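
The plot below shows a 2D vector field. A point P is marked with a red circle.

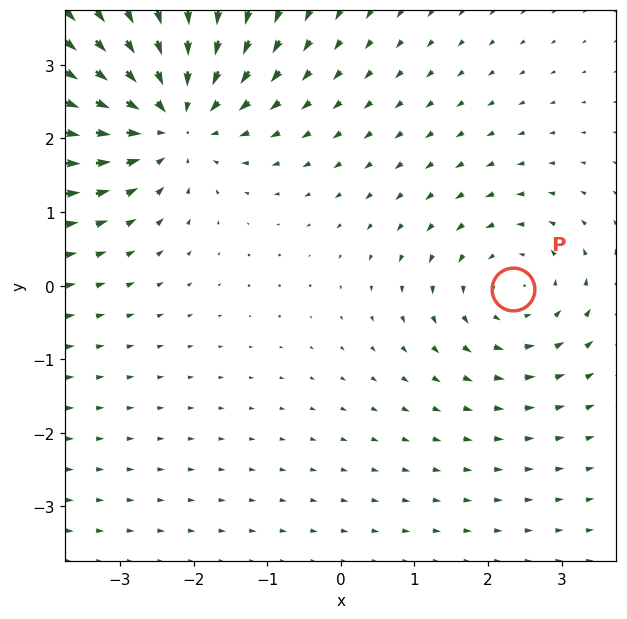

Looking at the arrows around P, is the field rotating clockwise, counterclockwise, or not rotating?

Near P at (2.3, -0.0) the arrows circulate counterclockwise. The curl (z-component) there is about +3; positive curl means counterclockwise rotation.

counterclockwise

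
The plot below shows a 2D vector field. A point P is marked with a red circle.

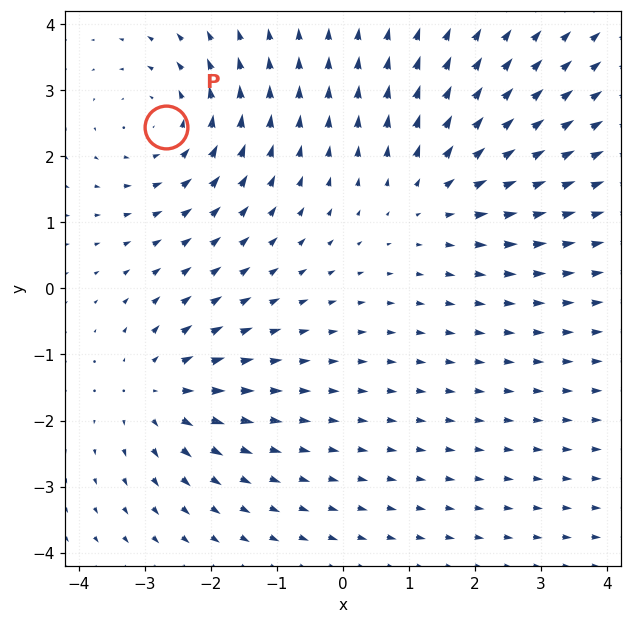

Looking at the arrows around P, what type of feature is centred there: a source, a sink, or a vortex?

vortex

At P (-2.7, 2.4) the arrows circulate counterclockwise. Divergence ≈0, curl about +4 — near-zero divergence with nonzero curl is a vortex.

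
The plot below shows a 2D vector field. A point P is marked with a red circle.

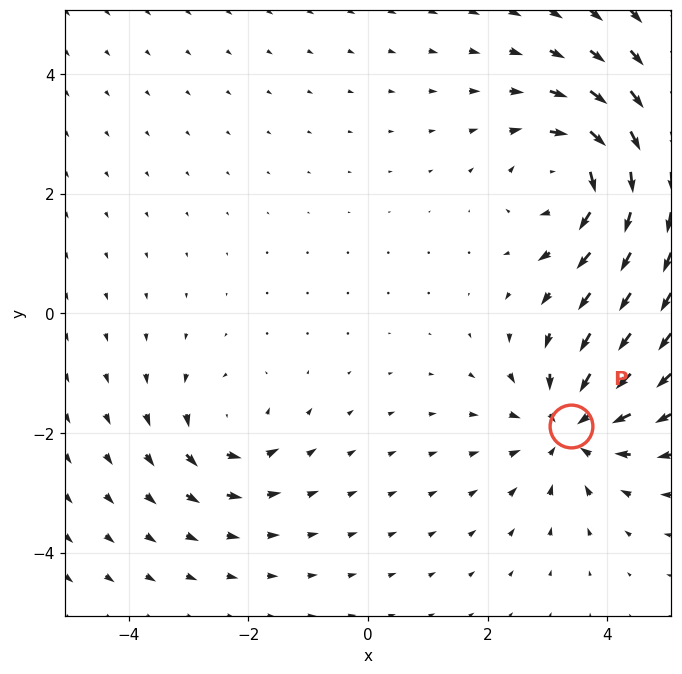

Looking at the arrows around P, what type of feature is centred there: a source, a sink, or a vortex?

sink

At P (3.4, -1.9) the arrows converge inward. Divergence about -5, curl ≈0 — negative divergence with near-zero curl is a sink.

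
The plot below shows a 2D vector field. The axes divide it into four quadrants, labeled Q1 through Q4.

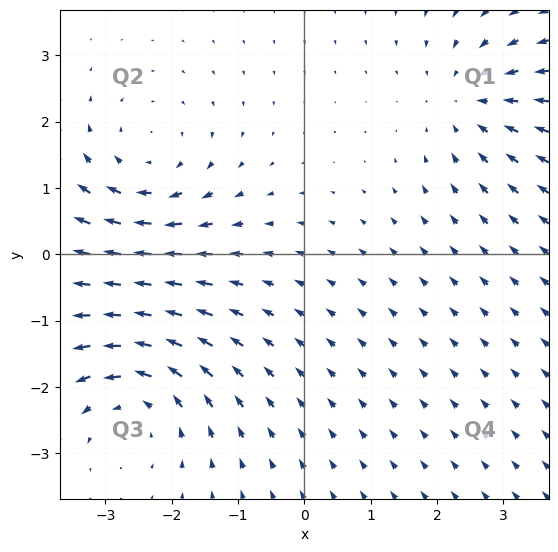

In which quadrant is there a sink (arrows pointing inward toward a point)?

Q1

The sink sits at approximately (2.5, 2.3), which lies in quadrant Q1. The divergence there is about -3, negative as expected for a sink.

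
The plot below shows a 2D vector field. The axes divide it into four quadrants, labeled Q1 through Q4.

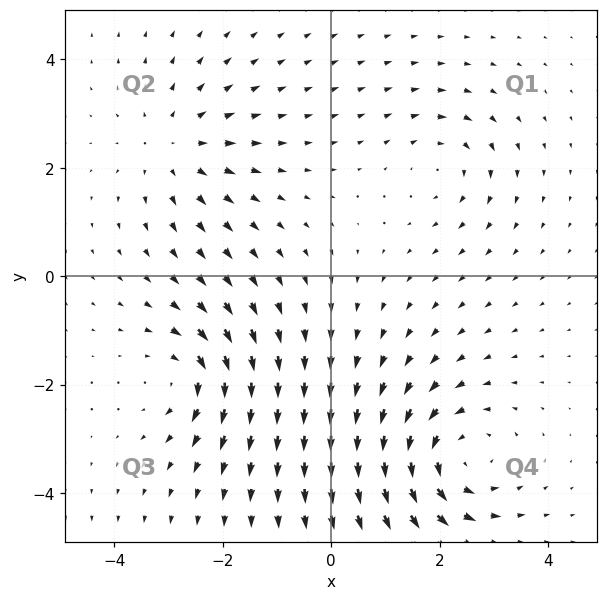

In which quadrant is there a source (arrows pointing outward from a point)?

Q2

The source sits at approximately (-2.9, 2.4), which lies in quadrant Q2. The divergence there is about +3, positive as expected for a source.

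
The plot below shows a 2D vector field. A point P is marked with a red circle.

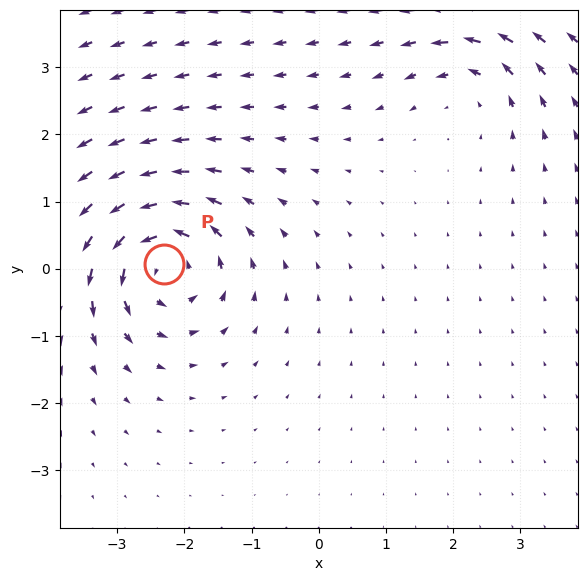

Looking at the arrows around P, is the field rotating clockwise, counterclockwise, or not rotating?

Near P at (-2.3, 0.1) the arrows circulate counterclockwise. The curl (z-component) there is about +6; positive curl means counterclockwise rotation.

counterclockwise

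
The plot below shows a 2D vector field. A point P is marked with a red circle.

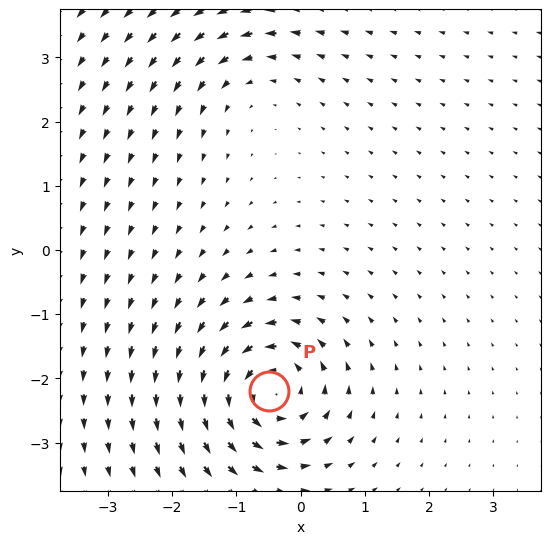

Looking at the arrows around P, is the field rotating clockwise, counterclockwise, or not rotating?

Near P at (-0.5, -2.2) the arrows circulate counterclockwise. The curl (z-component) there is about +6; positive curl means counterclockwise rotation.

counterclockwise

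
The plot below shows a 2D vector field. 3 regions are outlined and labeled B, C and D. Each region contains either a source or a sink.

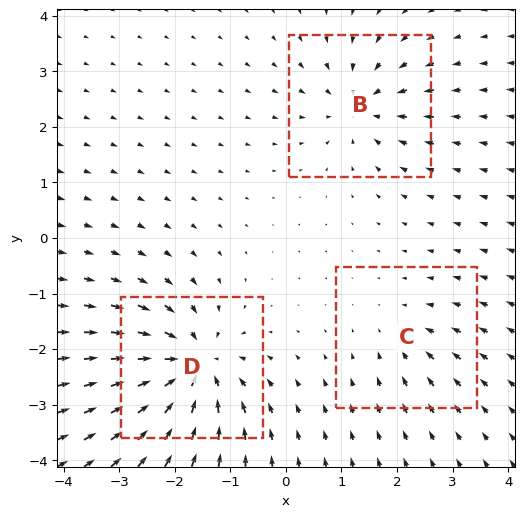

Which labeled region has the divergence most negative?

Divergence at each region's feature centre — B: about -4, C: about -2, D: about -6. Region D is most negative.

D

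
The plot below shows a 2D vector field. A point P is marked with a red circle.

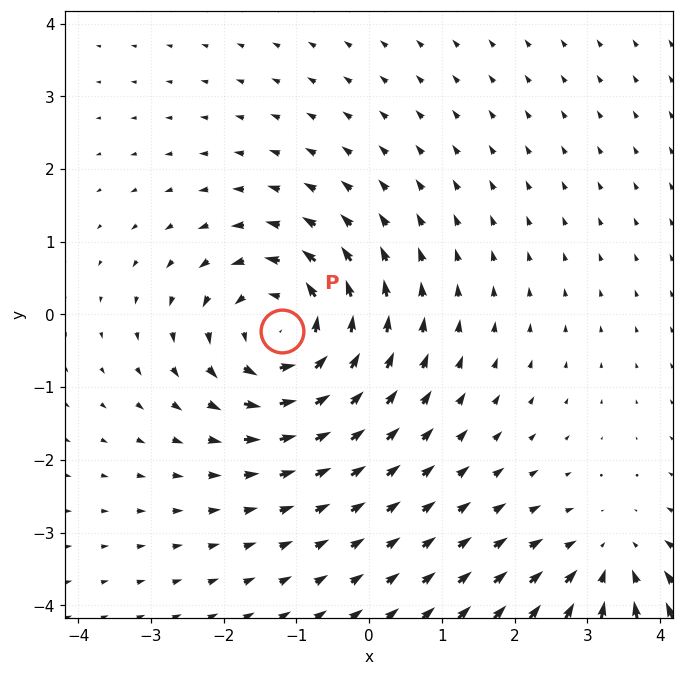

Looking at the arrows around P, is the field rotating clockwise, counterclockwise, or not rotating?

counterclockwise

Near P at (-1.2, -0.2) the arrows circulate counterclockwise. The curl (z-component) there is about +5; positive curl means counterclockwise rotation.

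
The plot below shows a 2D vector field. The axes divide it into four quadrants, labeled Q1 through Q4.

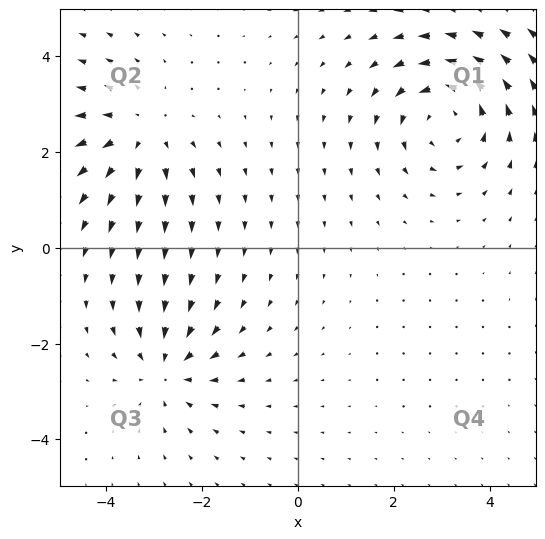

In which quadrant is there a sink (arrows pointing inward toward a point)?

Q3

The sink sits at approximately (-2.7, -2.5), which lies in quadrant Q3. The divergence there is about -3, negative as expected for a sink.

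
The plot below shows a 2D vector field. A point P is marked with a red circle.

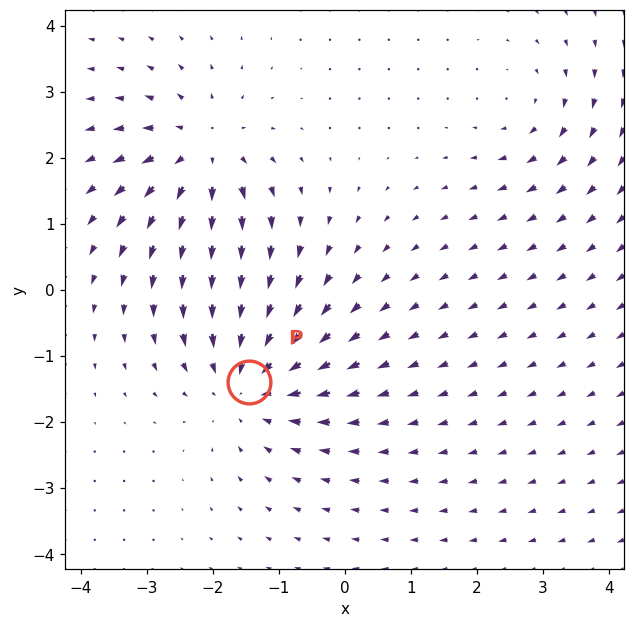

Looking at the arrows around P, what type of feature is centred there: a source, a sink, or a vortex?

At P (-1.5, -1.4) the arrows converge inward. Divergence about -4, curl ≈0 — negative divergence with near-zero curl is a sink.

sink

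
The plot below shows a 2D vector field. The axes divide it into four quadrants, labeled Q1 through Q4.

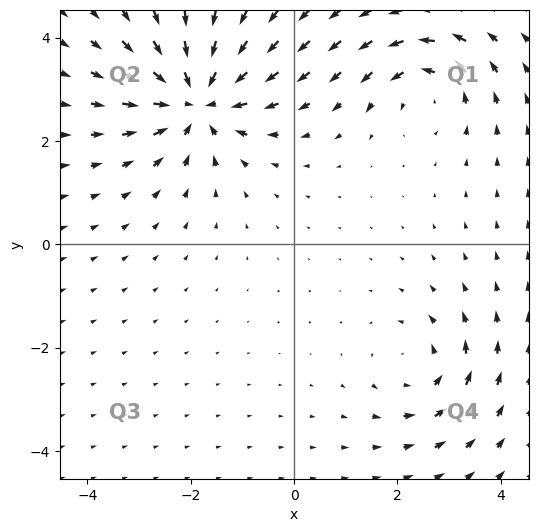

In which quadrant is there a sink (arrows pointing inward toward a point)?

The sink sits at approximately (-1.9, 2.8), which lies in quadrant Q2. The divergence there is about -5, negative as expected for a sink.

Q2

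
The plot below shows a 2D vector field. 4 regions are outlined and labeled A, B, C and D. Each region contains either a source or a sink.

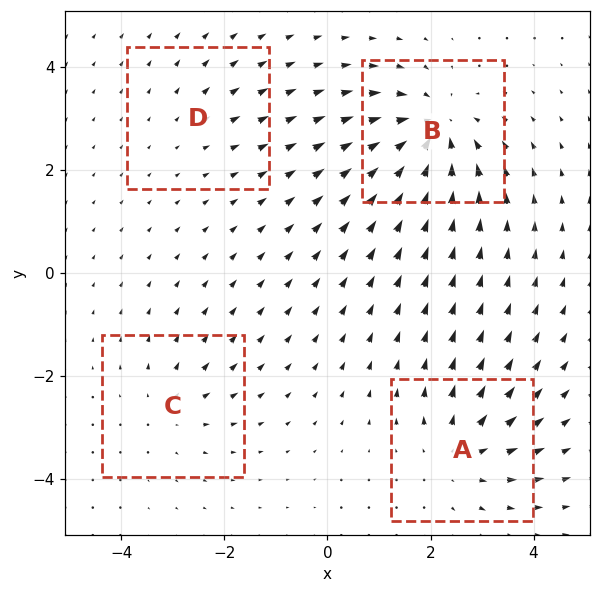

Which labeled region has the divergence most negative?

B

Divergence at each region's feature centre — A: about +5, B: about -7, C: about +3, D: about +2. Region B is most negative.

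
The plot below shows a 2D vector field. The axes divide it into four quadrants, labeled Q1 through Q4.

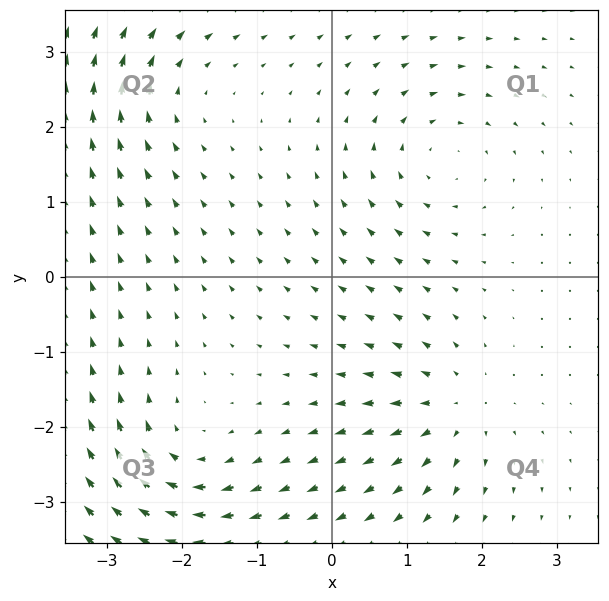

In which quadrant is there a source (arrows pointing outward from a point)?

The source sits at approximately (1.6, -1.8), which lies in quadrant Q4. The divergence there is about +6, positive as expected for a source.

Q4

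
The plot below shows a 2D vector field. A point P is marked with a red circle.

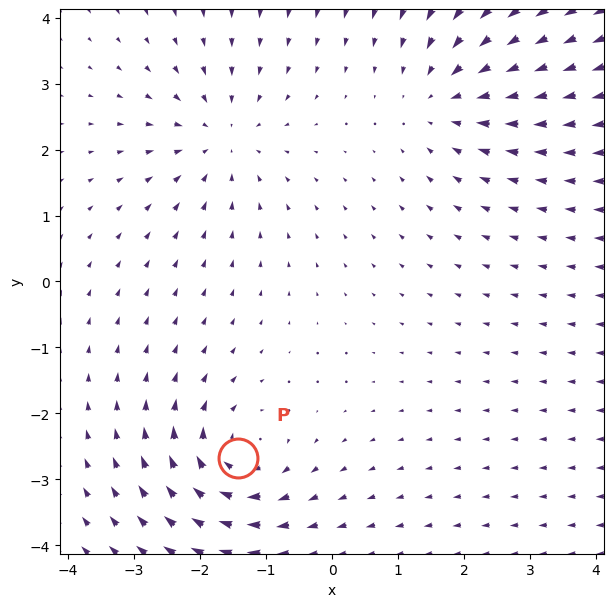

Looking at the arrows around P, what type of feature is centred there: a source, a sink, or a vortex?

At P (-1.4, -2.7) the arrows circulate clockwise. Divergence ≈0, curl about -5 — near-zero divergence with nonzero curl is a vortex.

vortex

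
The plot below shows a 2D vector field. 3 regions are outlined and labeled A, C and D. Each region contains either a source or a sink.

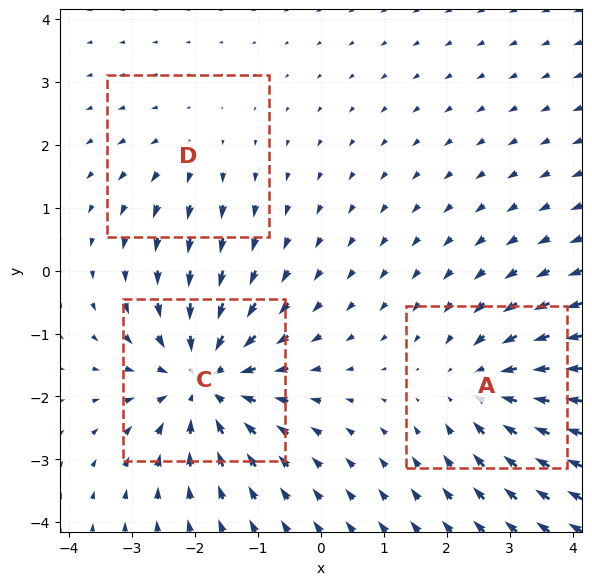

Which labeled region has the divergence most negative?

Divergence at each region's feature centre — A: about -3, C: about -5, D: about +2. Region C is most negative.

C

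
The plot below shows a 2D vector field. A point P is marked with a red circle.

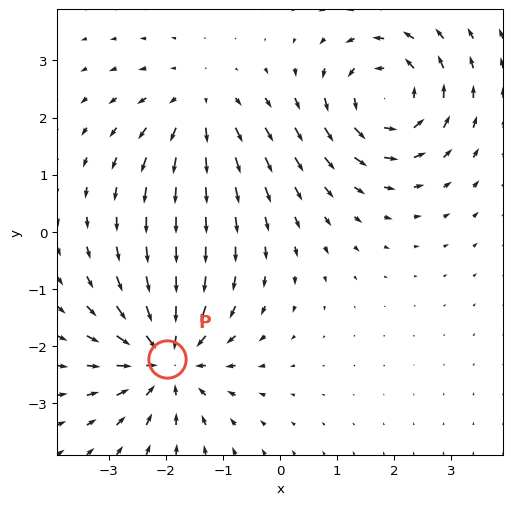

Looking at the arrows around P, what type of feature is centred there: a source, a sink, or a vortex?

At P (-2.0, -2.2) the arrows converge inward. Divergence about -5, curl ≈0 — negative divergence with near-zero curl is a sink.

sink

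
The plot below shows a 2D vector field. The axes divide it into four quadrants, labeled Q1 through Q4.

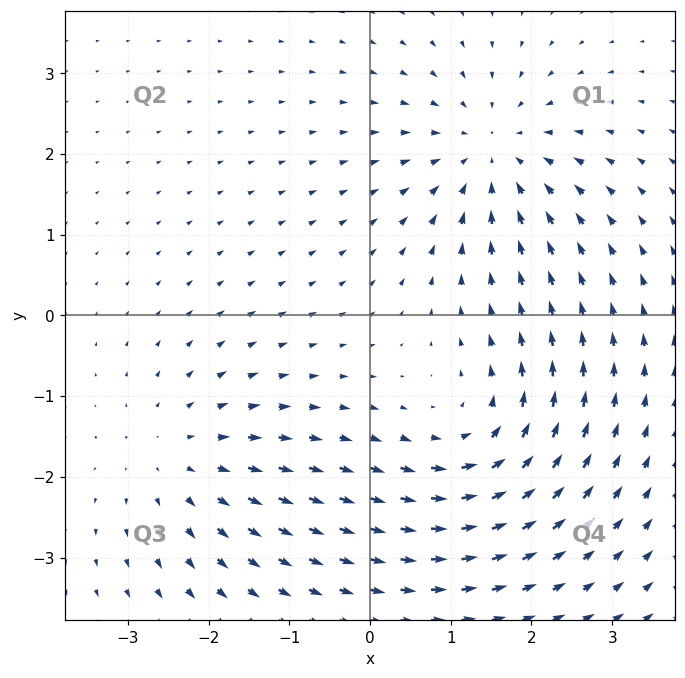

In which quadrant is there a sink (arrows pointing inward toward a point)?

The sink sits at approximately (1.5, 2.0), which lies in quadrant Q1. The divergence there is about -4, negative as expected for a sink.

Q1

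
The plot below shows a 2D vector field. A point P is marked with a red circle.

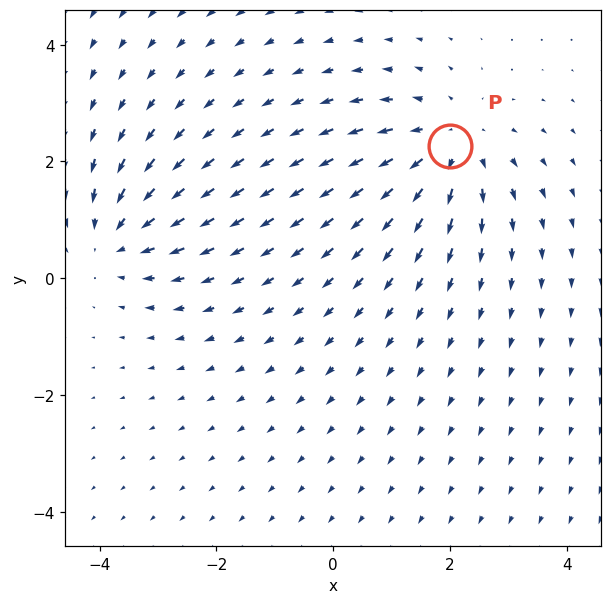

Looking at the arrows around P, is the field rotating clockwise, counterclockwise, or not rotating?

not rotating

Near P at (2.0, 2.3) the arrows show no circulation. The curl there is ≈0.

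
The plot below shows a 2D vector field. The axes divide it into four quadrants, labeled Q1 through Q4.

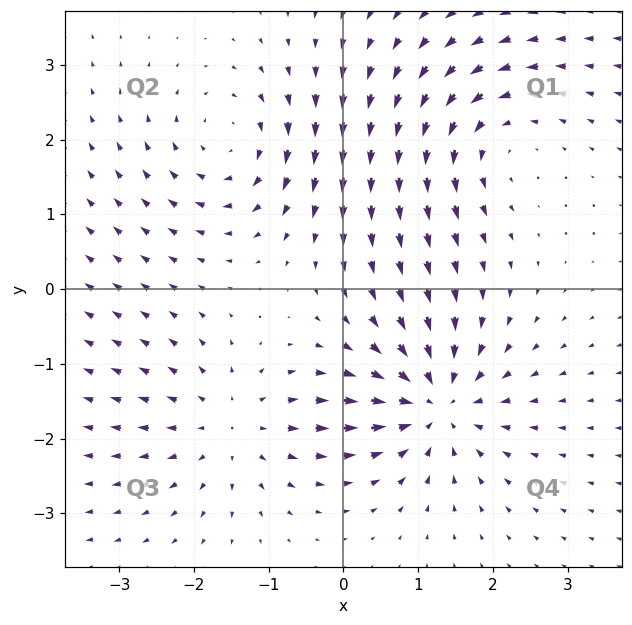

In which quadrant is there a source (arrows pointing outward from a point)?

The source sits at approximately (-1.5, -1.8), which lies in quadrant Q3. The divergence there is about +4, positive as expected for a source.

Q3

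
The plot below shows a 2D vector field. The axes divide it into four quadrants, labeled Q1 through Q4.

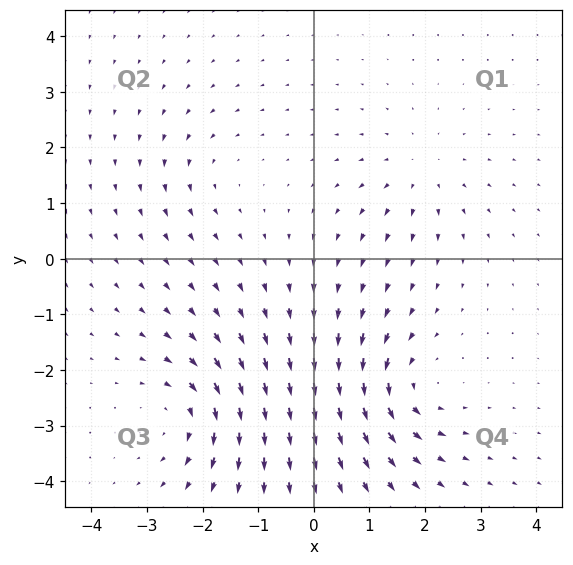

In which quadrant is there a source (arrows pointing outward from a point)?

Q1

The source sits at approximately (1.9, 1.6), which lies in quadrant Q1. The divergence there is about +4, positive as expected for a source.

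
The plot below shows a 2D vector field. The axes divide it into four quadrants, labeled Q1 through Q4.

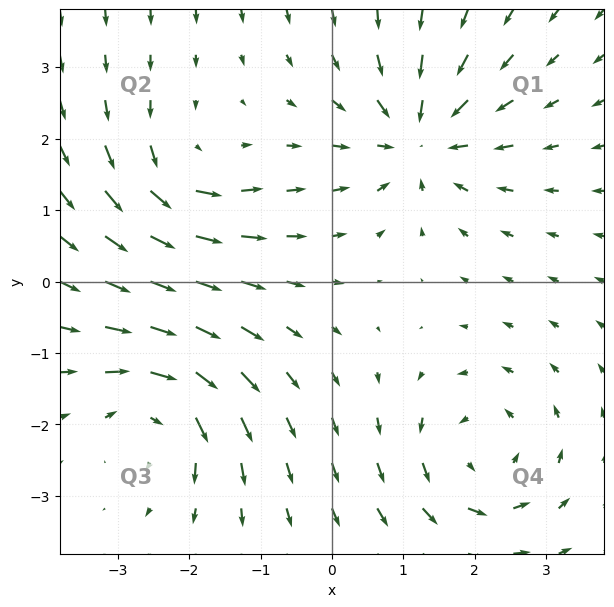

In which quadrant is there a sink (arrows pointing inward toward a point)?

Q1

The sink sits at approximately (1.2, 2.0), which lies in quadrant Q1. The divergence there is about -6, negative as expected for a sink.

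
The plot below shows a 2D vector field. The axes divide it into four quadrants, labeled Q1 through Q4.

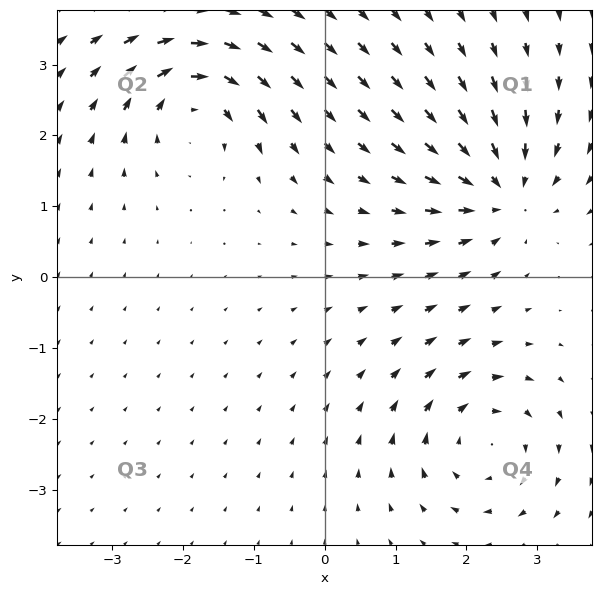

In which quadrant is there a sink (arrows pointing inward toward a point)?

The sink sits at approximately (2.5, 1.2), which lies in quadrant Q1. The divergence there is about -6, negative as expected for a sink.

Q1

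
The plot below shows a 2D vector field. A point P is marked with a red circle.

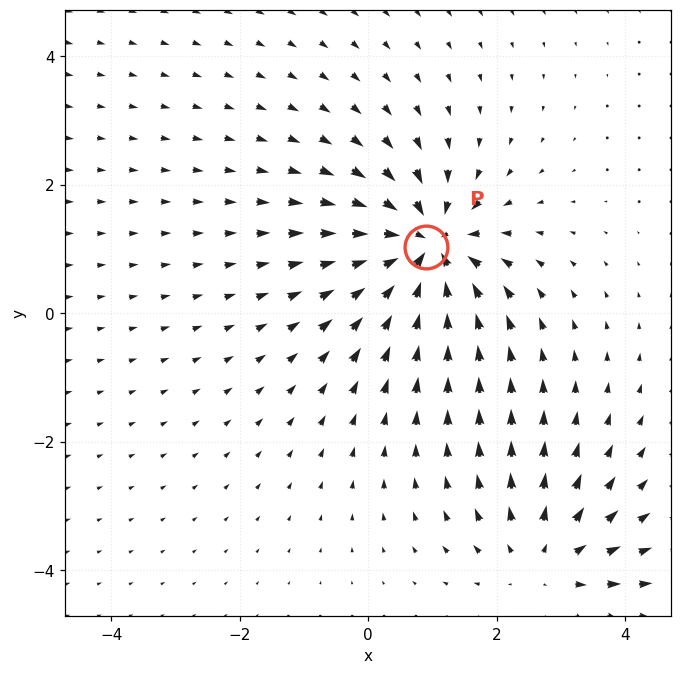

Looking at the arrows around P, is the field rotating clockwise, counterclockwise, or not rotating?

not rotating

Near P at (0.9, 1.0) the arrows show no circulation. The curl there is ≈0.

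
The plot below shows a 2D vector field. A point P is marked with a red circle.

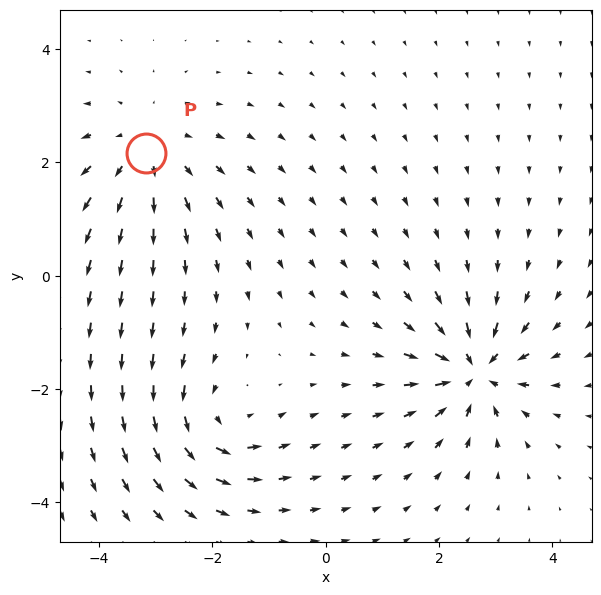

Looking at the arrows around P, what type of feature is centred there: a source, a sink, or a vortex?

source

At P (-3.2, 2.2) the arrows spread outward. Divergence about +3, curl ≈0 — positive divergence with near-zero curl is a source.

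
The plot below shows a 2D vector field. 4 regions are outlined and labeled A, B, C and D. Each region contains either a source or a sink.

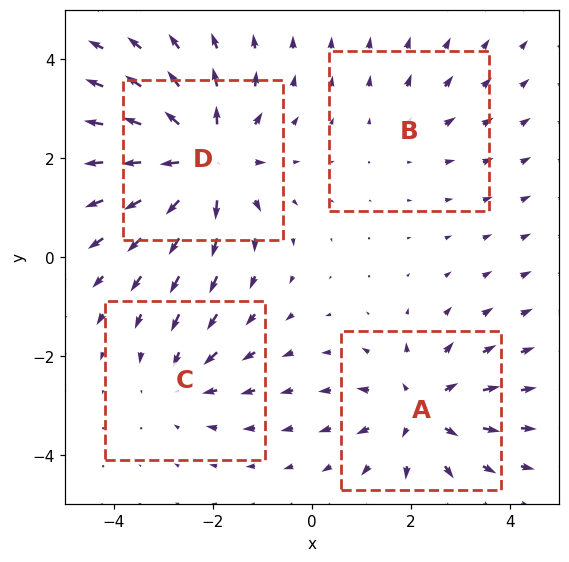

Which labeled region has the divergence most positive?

Divergence at each region's feature centre — A: about +5, B: about +2, C: about -3, D: about +7. Region D is most positive.

D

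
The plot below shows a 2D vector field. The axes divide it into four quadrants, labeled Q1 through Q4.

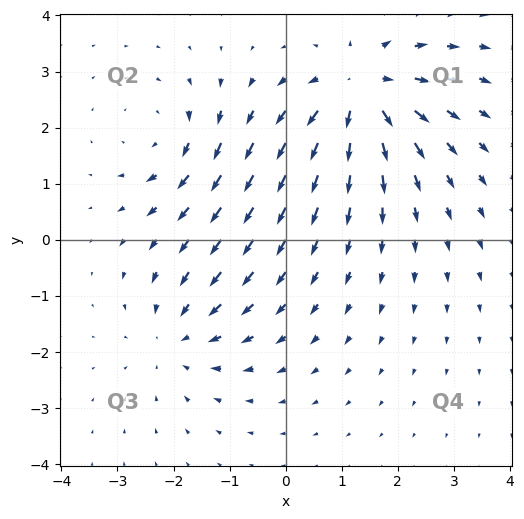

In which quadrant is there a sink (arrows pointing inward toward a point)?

Q3

The sink sits at approximately (-1.9, -1.7), which lies in quadrant Q3. The divergence there is about -3, negative as expected for a sink.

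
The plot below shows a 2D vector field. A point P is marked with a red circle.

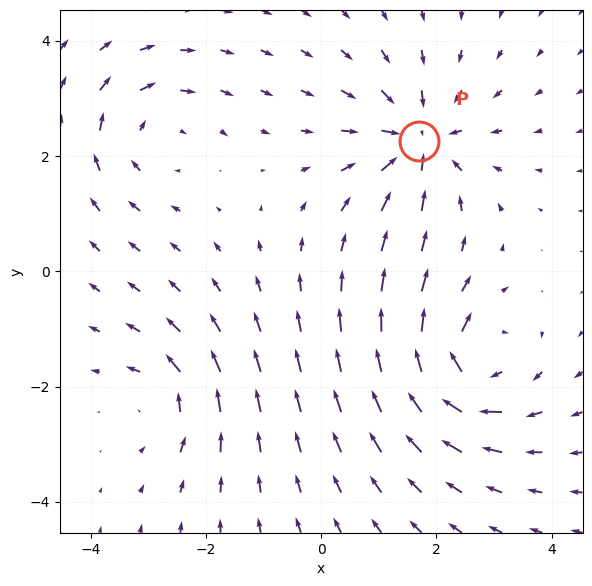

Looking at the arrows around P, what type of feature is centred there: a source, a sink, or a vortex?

At P (1.7, 2.3) the arrows converge inward. Divergence about -5, curl ≈0 — negative divergence with near-zero curl is a sink.

sink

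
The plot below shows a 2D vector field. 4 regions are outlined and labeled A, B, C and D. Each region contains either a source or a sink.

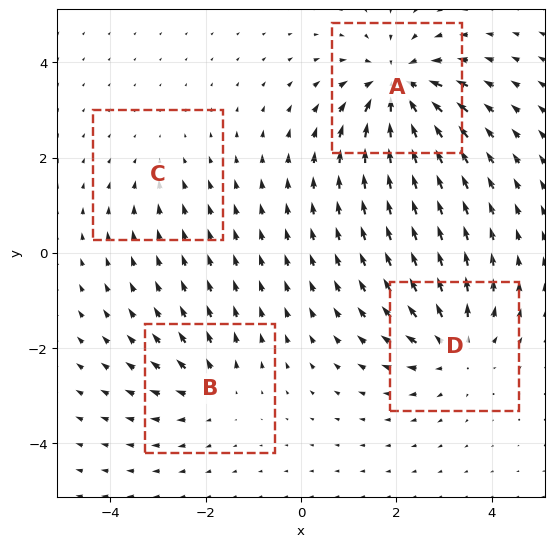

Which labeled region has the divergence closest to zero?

C

Divergence at each region's feature centre — A: about -7, B: about +4, C: about -2, D: about +5. Region C is closest to zero.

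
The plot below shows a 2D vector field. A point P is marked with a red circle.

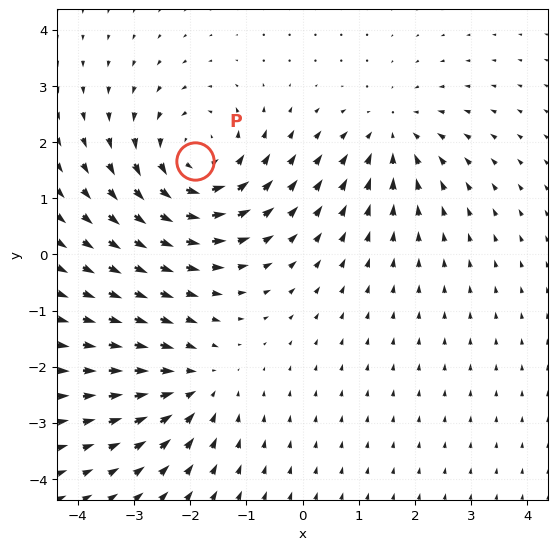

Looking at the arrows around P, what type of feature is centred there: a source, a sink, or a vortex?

At P (-1.9, 1.7) the arrows circulate counterclockwise. Divergence ≈0, curl about +4 — near-zero divergence with nonzero curl is a vortex.

vortex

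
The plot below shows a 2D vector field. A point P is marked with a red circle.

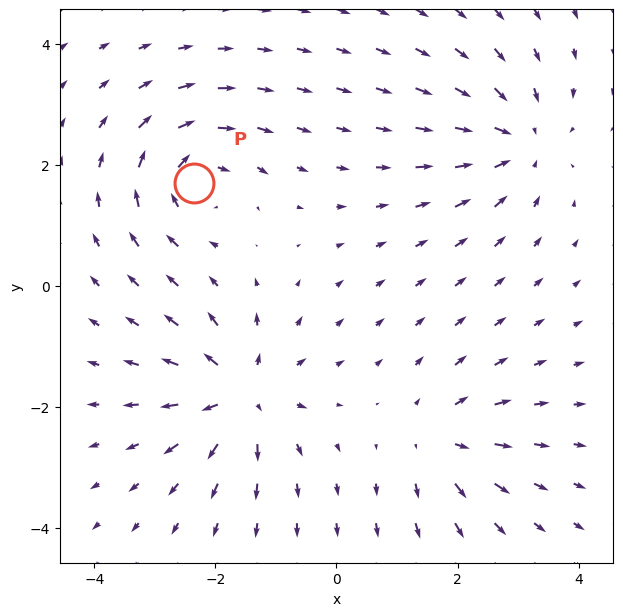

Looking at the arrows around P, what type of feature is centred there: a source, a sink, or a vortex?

At P (-2.3, 1.7) the arrows circulate clockwise. Divergence ≈0, curl about -6 — near-zero divergence with nonzero curl is a vortex.

vortex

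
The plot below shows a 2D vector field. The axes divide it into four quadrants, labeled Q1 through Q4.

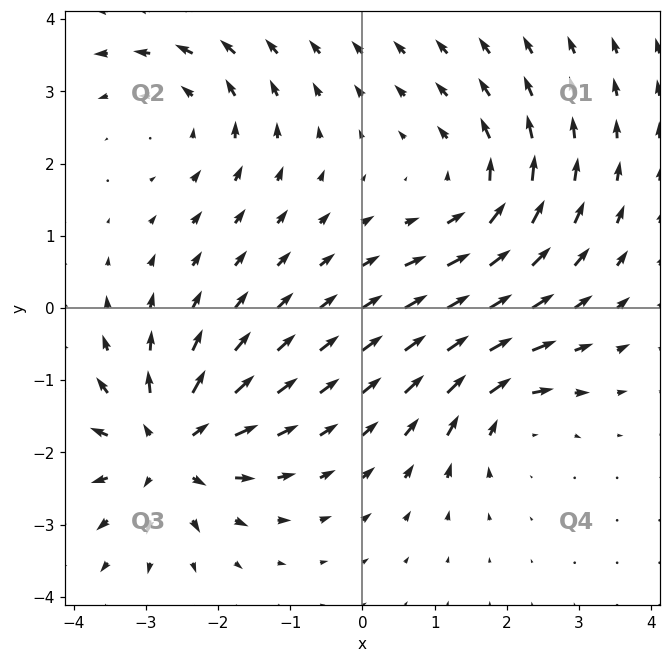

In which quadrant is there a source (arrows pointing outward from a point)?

The source sits at approximately (-2.7, -1.9), which lies in quadrant Q3. The divergence there is about +6, positive as expected for a source.

Q3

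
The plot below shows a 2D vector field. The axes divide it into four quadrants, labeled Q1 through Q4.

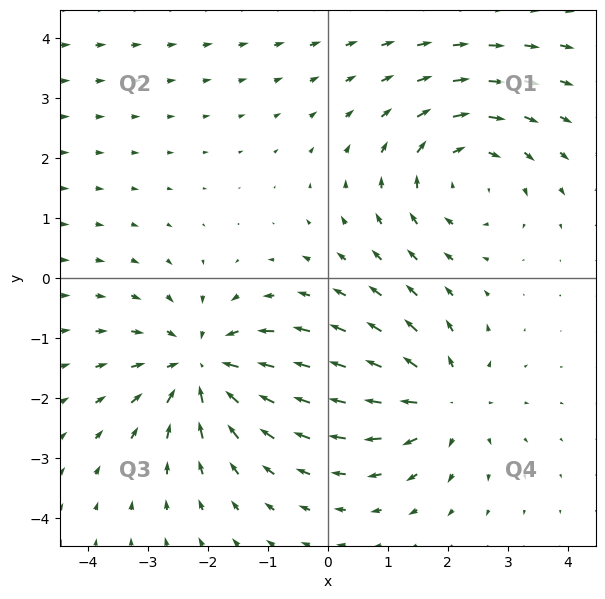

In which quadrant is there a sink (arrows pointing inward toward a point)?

Q3

The sink sits at approximately (-2.1, -1.5), which lies in quadrant Q3. The divergence there is about -5, negative as expected for a sink.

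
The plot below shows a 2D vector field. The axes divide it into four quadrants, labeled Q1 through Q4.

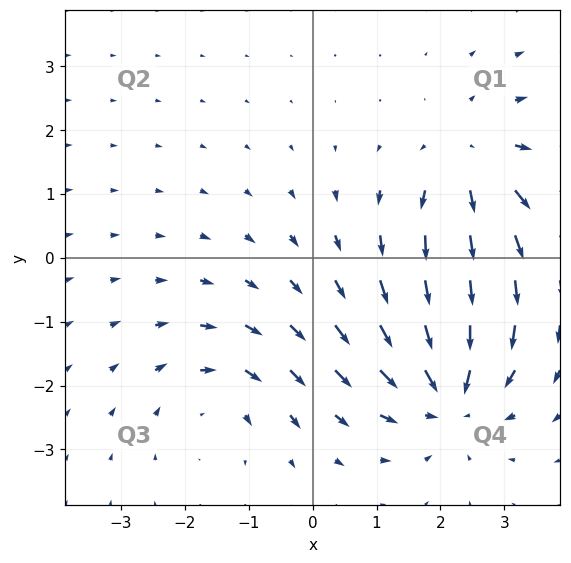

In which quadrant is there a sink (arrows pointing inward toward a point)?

The sink sits at approximately (2.1, -2.1), which lies in quadrant Q4. The divergence there is about -5, negative as expected for a sink.

Q4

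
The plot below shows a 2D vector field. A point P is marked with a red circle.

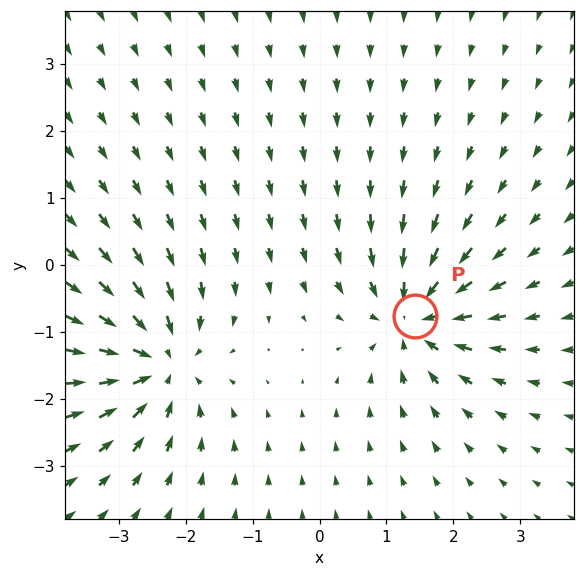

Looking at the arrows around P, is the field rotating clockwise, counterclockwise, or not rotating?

Near P at (1.4, -0.8) the arrows show no circulation. The curl there is ≈0.

not rotating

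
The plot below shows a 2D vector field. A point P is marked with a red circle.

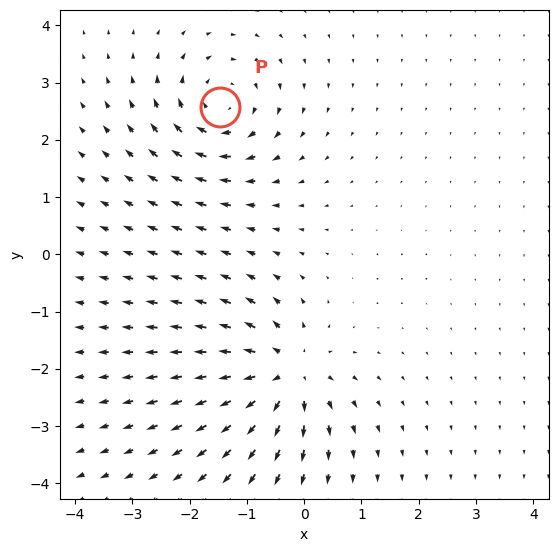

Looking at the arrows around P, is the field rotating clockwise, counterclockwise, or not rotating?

clockwise

Near P at (-1.5, 2.6) the arrows circulate clockwise. The curl (z-component) there is about -5; negative curl means clockwise rotation.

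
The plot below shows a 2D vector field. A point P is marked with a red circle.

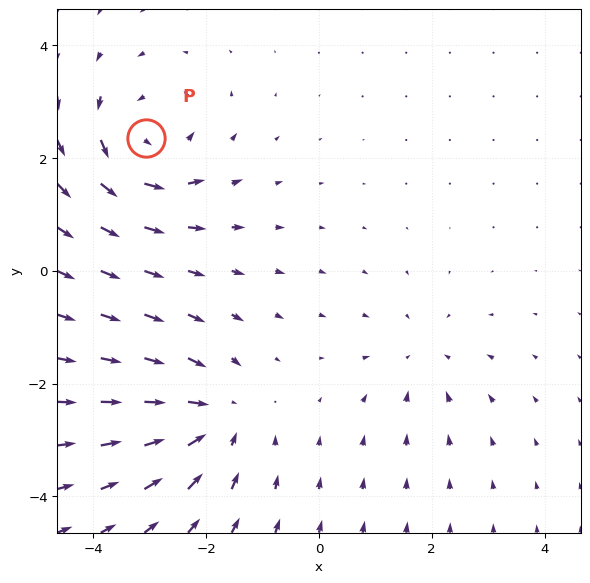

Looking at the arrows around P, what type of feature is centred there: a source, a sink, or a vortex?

vortex

At P (-3.1, 2.3) the arrows circulate counterclockwise. Divergence ≈0, curl about +5 — near-zero divergence with nonzero curl is a vortex.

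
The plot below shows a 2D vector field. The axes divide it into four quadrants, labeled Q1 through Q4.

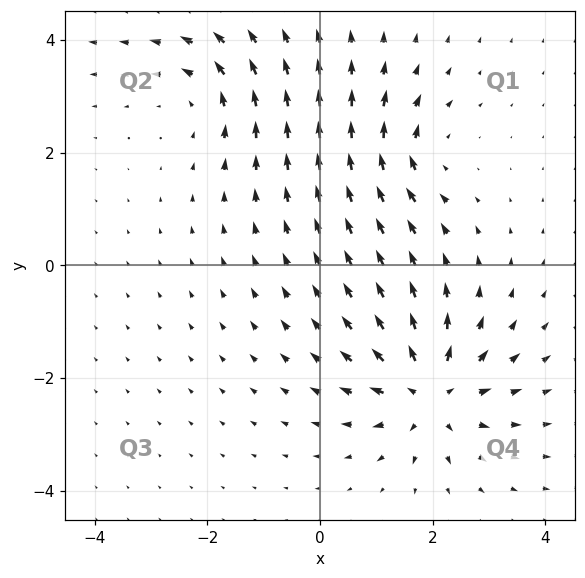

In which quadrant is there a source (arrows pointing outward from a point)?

The source sits at approximately (2.0, -2.3), which lies in quadrant Q4. The divergence there is about +6, positive as expected for a source.

Q4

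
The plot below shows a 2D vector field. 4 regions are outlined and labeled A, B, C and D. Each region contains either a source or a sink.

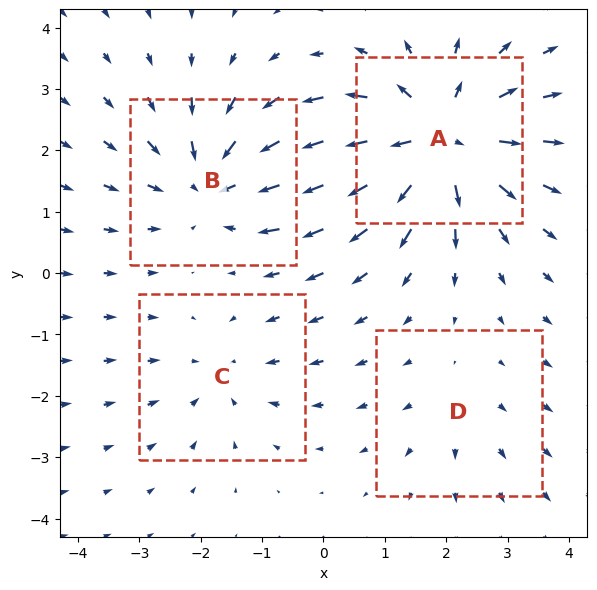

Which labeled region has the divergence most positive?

A

Divergence at each region's feature centre — A: about +6, B: about -5, C: about -3, D: about +2. Region A is most positive.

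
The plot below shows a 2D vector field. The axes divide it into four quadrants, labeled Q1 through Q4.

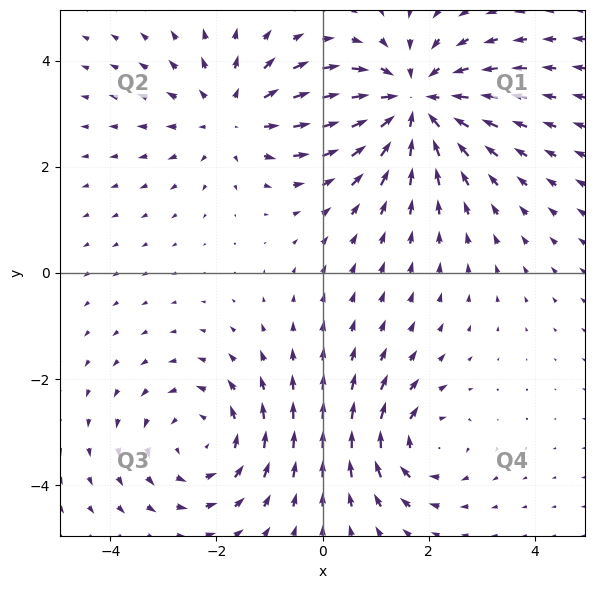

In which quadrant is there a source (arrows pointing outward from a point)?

The source sits at approximately (-1.7, 3.0), which lies in quadrant Q2. The divergence there is about +3, positive as expected for a source.

Q2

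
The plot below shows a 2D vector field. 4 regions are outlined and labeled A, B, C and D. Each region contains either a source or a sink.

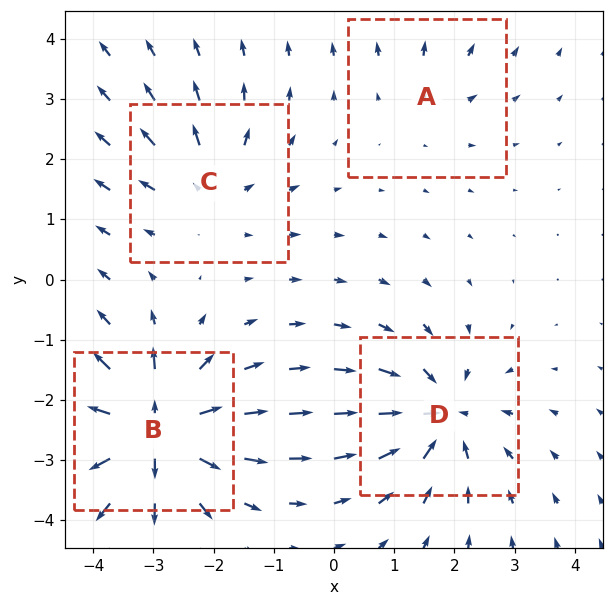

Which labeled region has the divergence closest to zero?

Divergence at each region's feature centre — A: about +2, B: about +9, C: about +4, D: about -6. Region A is closest to zero.

A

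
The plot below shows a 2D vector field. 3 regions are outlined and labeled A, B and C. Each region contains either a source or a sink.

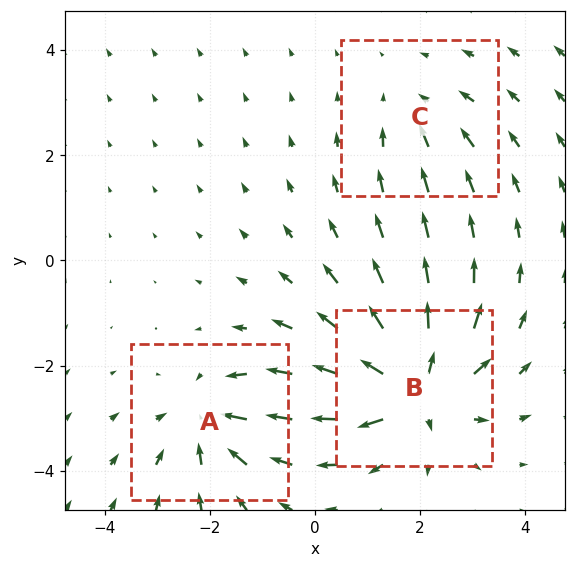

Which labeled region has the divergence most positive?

B

Divergence at each region's feature centre — A: about -4, B: about +6, C: about -2. Region B is most positive.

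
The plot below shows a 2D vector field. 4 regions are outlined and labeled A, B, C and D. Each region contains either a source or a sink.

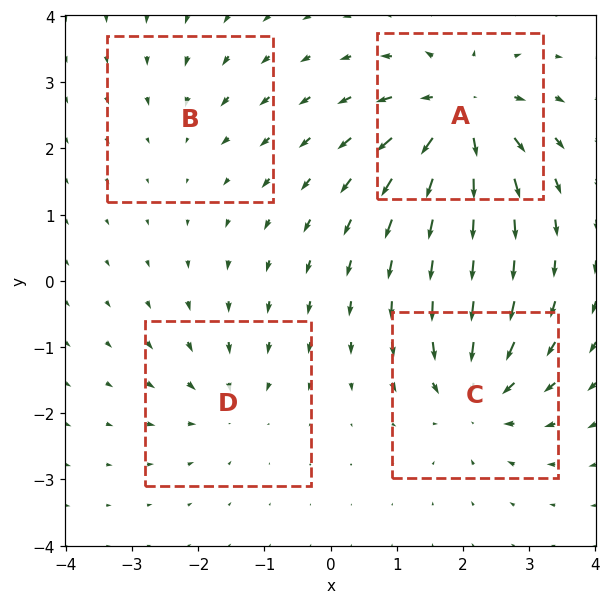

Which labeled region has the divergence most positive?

A

Divergence at each region's feature centre — A: about +8, B: about -2, C: about -6, D: about -4. Region A is most positive.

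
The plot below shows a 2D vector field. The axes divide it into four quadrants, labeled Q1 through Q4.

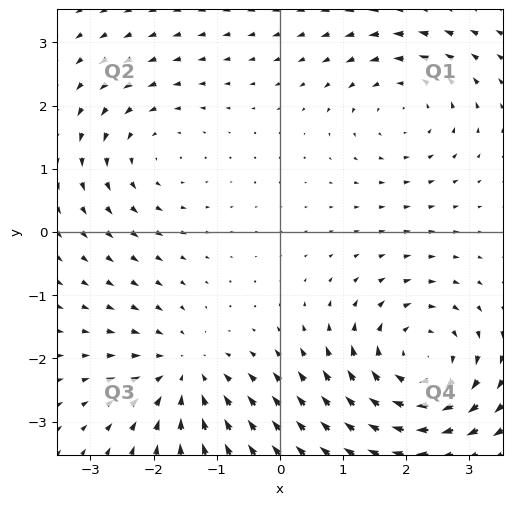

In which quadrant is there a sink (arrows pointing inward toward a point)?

The sink sits at approximately (-1.5, -2.2), which lies in quadrant Q3. The divergence there is about -4, negative as expected for a sink.

Q3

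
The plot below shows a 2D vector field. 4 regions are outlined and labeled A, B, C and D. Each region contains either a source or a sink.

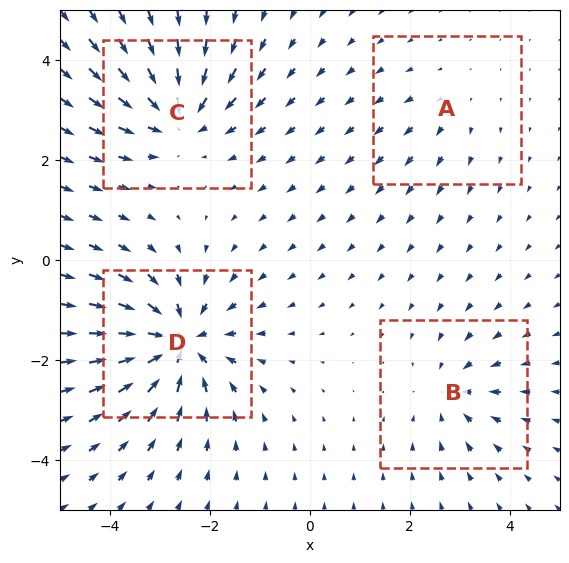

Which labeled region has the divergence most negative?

D

Divergence at each region's feature centre — A: about +2, B: about -4, C: about -6, D: about -8. Region D is most negative.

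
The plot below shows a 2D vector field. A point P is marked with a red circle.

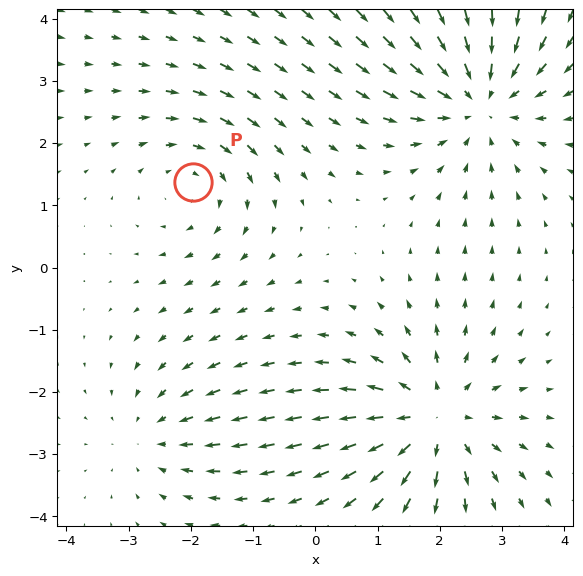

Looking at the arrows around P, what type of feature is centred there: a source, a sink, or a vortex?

vortex

At P (-2.0, 1.4) the arrows circulate clockwise. Divergence ≈0, curl about -3 — near-zero divergence with nonzero curl is a vortex.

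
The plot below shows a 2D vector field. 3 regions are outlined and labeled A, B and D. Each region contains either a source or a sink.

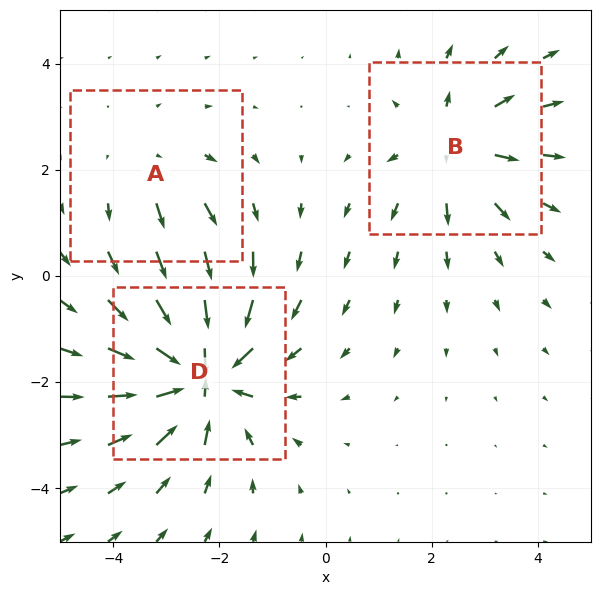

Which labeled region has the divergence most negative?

D

Divergence at each region's feature centre — A: about +2, B: about +3, D: about -5. Region D is most negative.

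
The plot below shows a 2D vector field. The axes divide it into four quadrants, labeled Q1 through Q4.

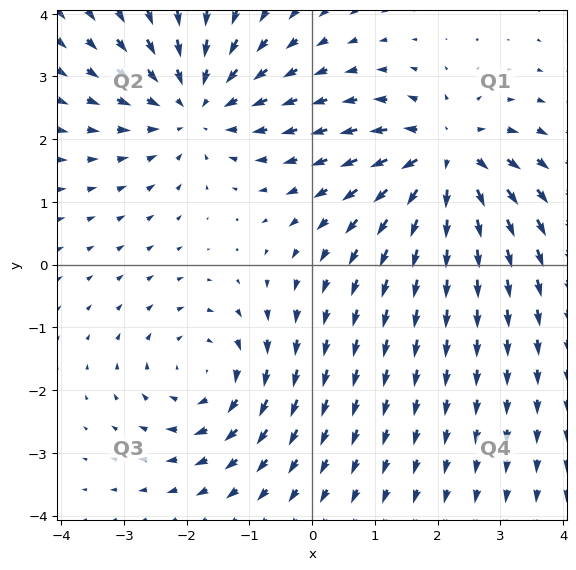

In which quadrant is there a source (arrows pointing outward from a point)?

The source sits at approximately (2.1, 1.7), which lies in quadrant Q1. The divergence there is about +4, positive as expected for a source.

Q1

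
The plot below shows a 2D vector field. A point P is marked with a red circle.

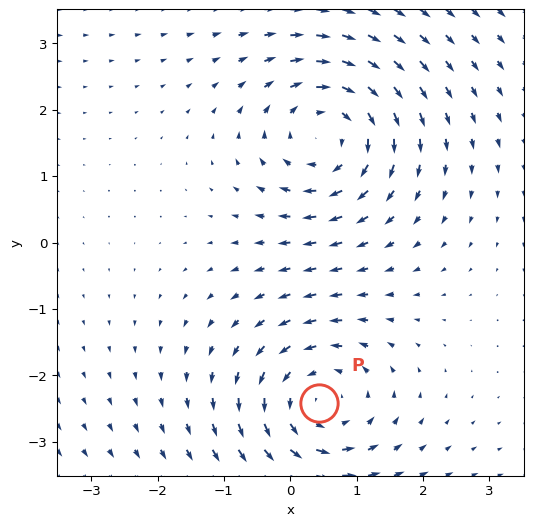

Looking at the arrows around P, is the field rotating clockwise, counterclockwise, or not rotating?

counterclockwise

Near P at (0.4, -2.4) the arrows circulate counterclockwise. The curl (z-component) there is about +4; positive curl means counterclockwise rotation.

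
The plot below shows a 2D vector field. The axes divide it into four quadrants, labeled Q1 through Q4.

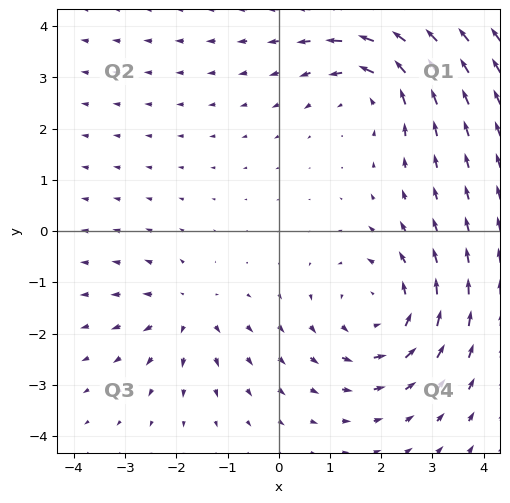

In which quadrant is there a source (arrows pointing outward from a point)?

Q3

The source sits at approximately (-1.8, -1.6), which lies in quadrant Q3. The divergence there is about +3, positive as expected for a source.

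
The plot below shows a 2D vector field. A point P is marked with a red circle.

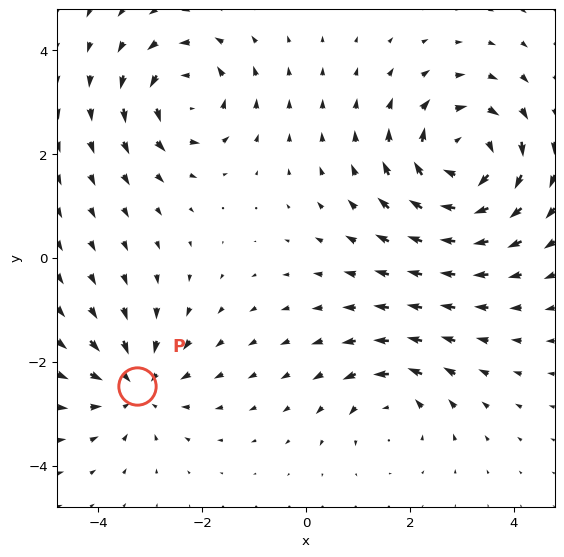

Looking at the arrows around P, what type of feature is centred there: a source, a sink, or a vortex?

At P (-3.3, -2.5) the arrows converge inward. Divergence about -4, curl ≈0 — negative divergence with near-zero curl is a sink.

sink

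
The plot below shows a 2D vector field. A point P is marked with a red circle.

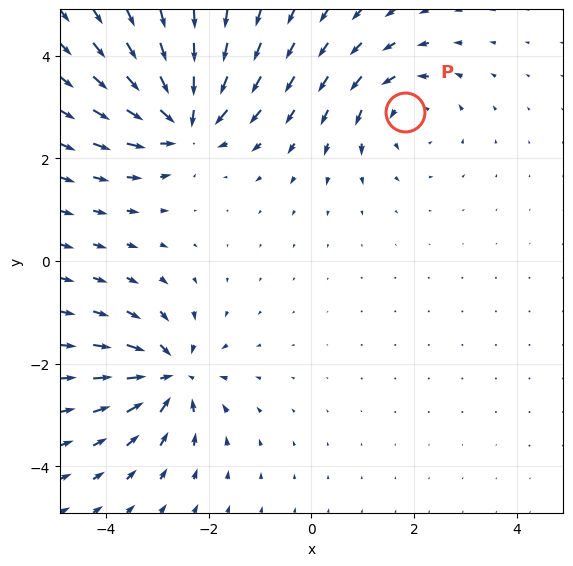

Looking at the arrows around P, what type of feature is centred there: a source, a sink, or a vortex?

vortex

At P (1.8, 2.9) the arrows circulate counterclockwise. Divergence ≈0, curl about +3 — near-zero divergence with nonzero curl is a vortex.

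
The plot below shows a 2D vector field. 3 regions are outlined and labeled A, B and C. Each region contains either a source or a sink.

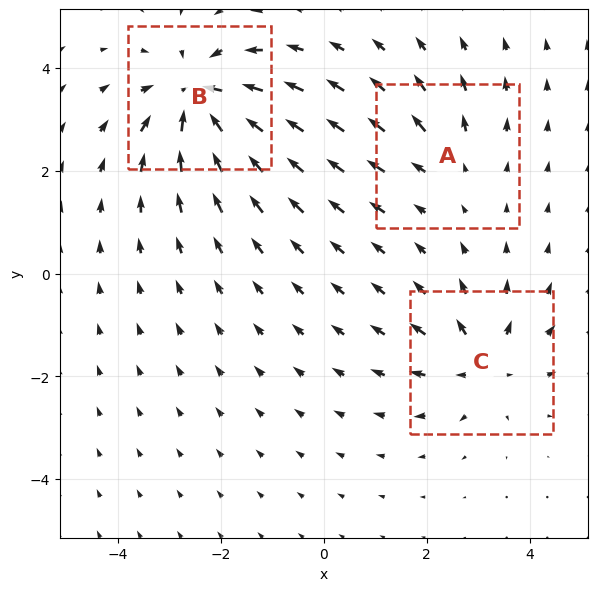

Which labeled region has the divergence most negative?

Divergence at each region's feature centre — A: about +2, B: about -5, C: about +4. Region B is most negative.

B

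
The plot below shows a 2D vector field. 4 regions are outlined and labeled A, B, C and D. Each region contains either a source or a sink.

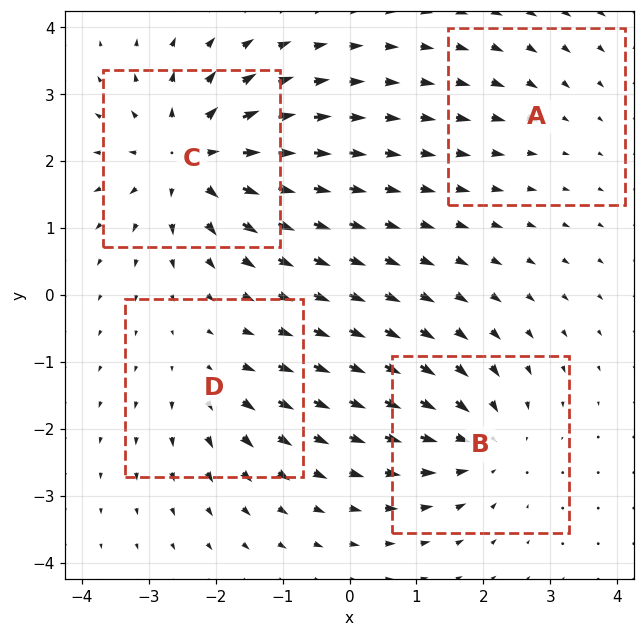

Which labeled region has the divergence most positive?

Divergence at each region's feature centre — A: about -2, B: about -5, C: about +7, D: about +3. Region C is most positive.

C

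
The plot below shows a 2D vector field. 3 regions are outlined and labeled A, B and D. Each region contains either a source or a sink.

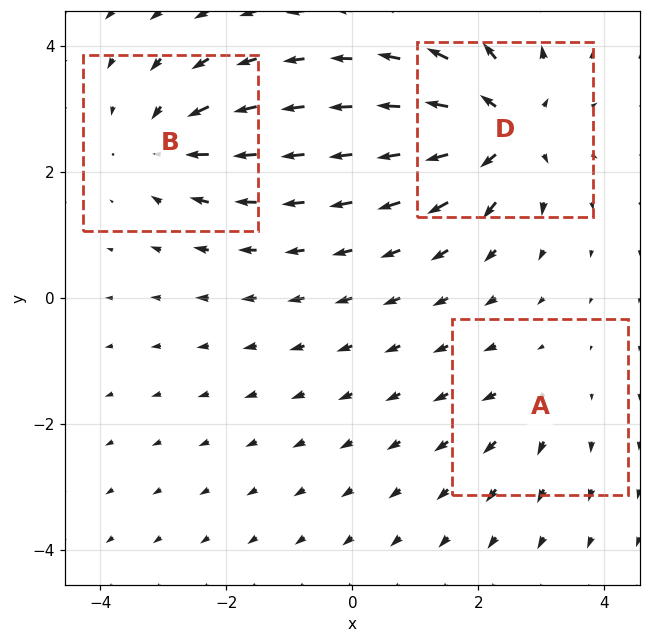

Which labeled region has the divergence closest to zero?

A

Divergence at each region's feature centre — A: about +2, B: about -4, D: about +6. Region A is closest to zero.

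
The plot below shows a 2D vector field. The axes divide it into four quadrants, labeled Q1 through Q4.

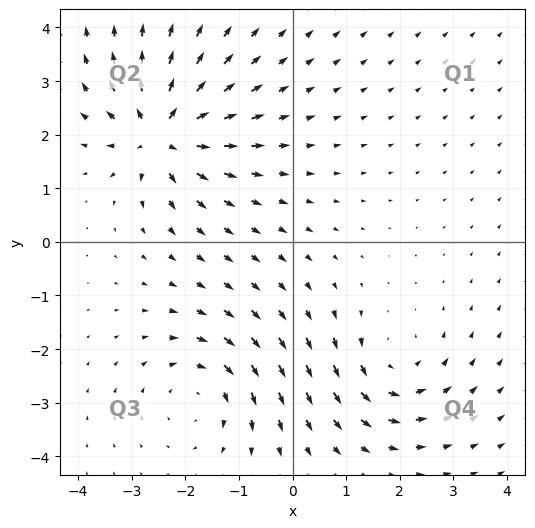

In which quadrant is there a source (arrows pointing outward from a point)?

Q2

The source sits at approximately (-2.4, 2.0), which lies in quadrant Q2. The divergence there is about +6, positive as expected for a source.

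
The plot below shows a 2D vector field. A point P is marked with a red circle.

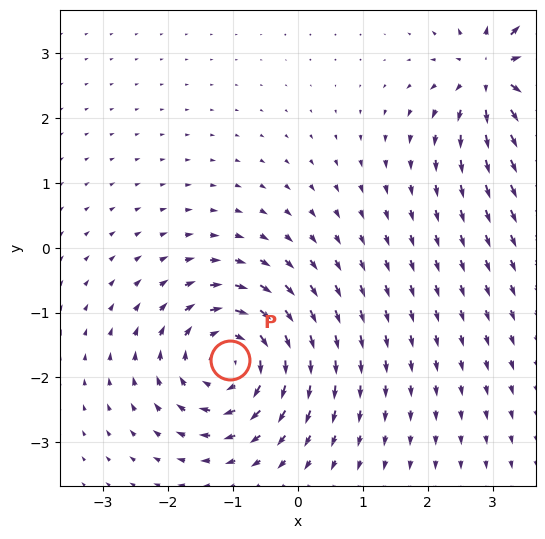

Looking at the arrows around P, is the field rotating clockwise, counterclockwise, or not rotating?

clockwise

Near P at (-1.0, -1.7) the arrows circulate clockwise. The curl (z-component) there is about -6; negative curl means clockwise rotation.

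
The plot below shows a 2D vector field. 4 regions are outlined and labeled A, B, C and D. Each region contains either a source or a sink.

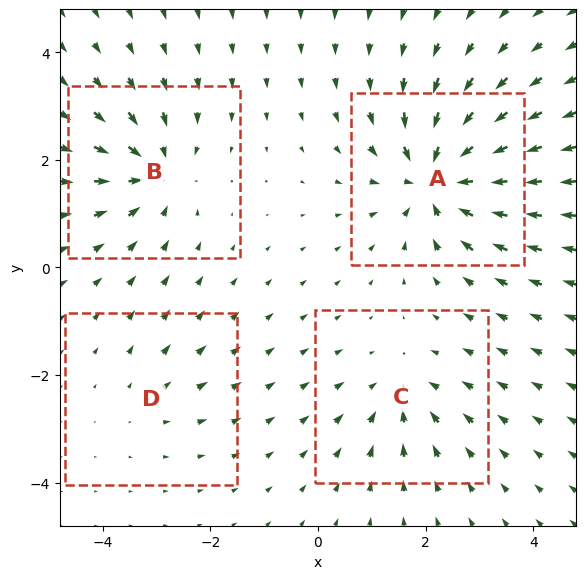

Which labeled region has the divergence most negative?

A

Divergence at each region's feature centre — A: about -8, B: about -5, C: about -4, D: about +2. Region A is most negative.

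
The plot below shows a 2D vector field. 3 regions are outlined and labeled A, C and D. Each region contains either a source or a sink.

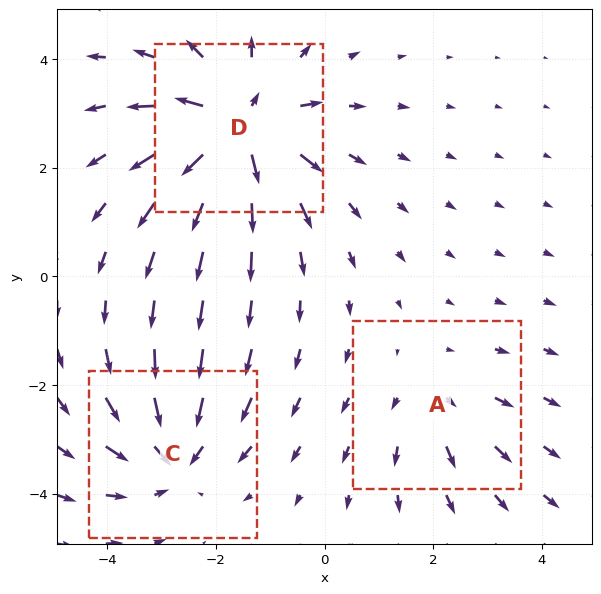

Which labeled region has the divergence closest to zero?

A

Divergence at each region's feature centre — A: about +2, C: about -4, D: about +5. Region A is closest to zero.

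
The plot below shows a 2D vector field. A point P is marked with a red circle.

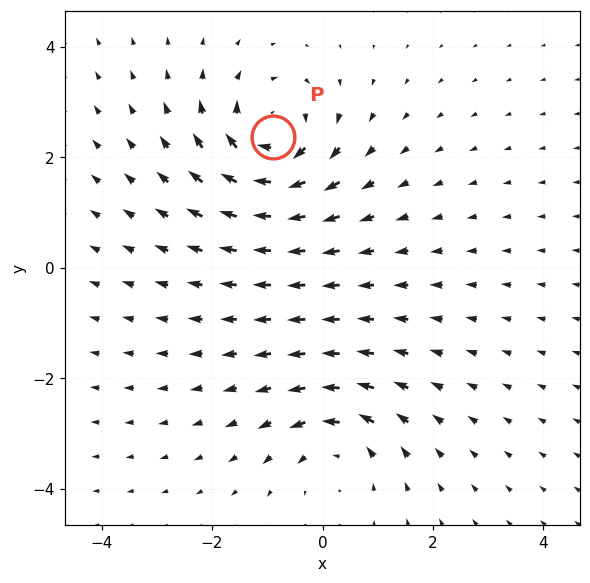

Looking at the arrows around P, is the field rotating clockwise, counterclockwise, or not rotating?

Near P at (-0.9, 2.4) the arrows circulate clockwise. The curl (z-component) there is about -6; negative curl means clockwise rotation.

clockwise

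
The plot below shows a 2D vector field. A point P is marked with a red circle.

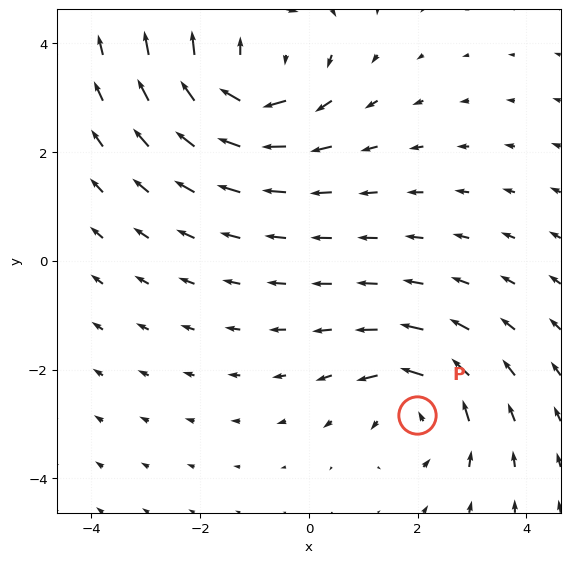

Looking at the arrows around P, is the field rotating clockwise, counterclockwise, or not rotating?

counterclockwise

Near P at (2.0, -2.8) the arrows circulate counterclockwise. The curl (z-component) there is about +3; positive curl means counterclockwise rotation.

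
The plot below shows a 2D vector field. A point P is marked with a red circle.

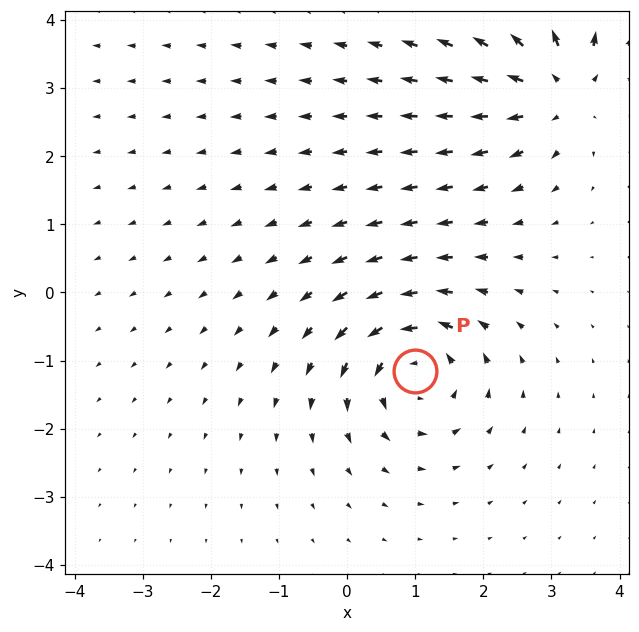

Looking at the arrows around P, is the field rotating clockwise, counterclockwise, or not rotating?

Near P at (1.0, -1.2) the arrows circulate counterclockwise. The curl (z-component) there is about +6; positive curl means counterclockwise rotation.

counterclockwise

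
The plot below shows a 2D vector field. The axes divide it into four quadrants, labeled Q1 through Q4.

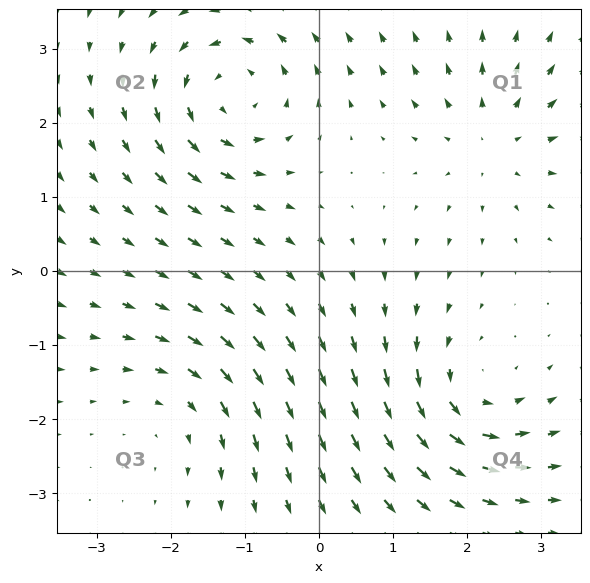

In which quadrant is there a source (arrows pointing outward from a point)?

The source sits at approximately (2.4, 1.8), which lies in quadrant Q1. The divergence there is about +3, positive as expected for a source.

Q1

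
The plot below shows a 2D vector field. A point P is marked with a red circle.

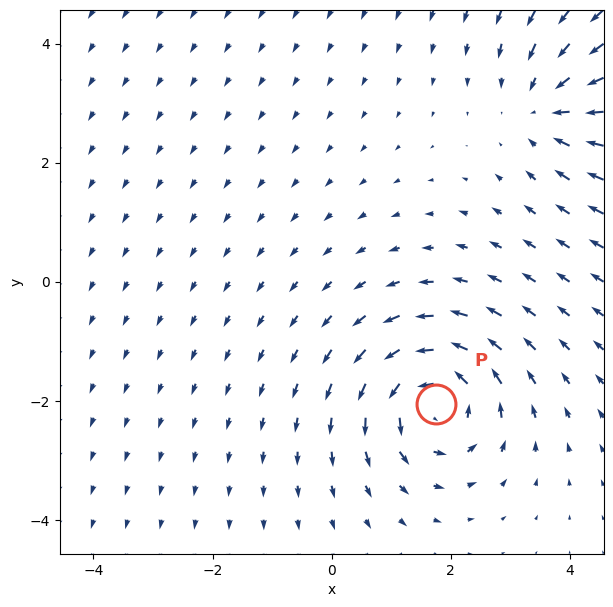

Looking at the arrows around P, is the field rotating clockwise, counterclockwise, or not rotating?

counterclockwise

Near P at (1.8, -2.0) the arrows circulate counterclockwise. The curl (z-component) there is about +5; positive curl means counterclockwise rotation.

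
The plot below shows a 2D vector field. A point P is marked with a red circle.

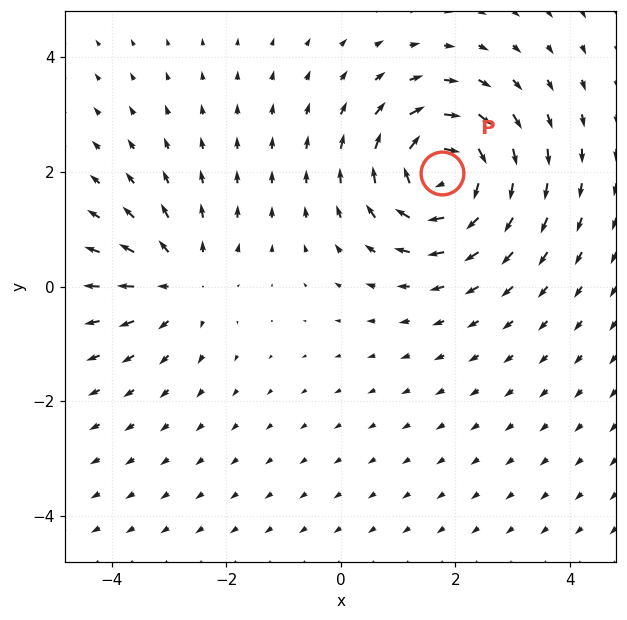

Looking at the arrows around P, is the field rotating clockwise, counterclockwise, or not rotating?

clockwise

Near P at (1.8, 2.0) the arrows circulate clockwise. The curl (z-component) there is about -7; negative curl means clockwise rotation.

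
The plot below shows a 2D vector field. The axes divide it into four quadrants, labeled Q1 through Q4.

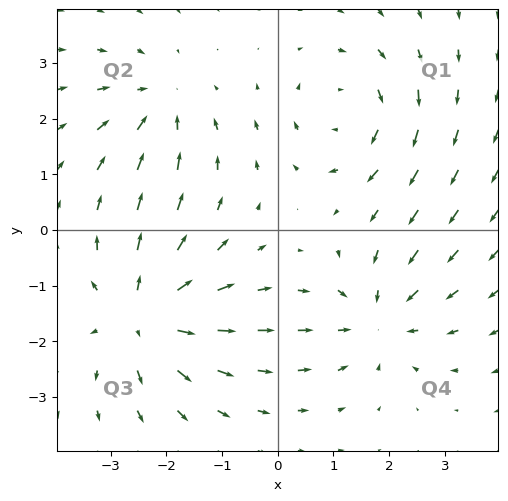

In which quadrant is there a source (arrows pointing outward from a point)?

The source sits at approximately (-2.4, -1.5), which lies in quadrant Q3. The divergence there is about +5, positive as expected for a source.

Q3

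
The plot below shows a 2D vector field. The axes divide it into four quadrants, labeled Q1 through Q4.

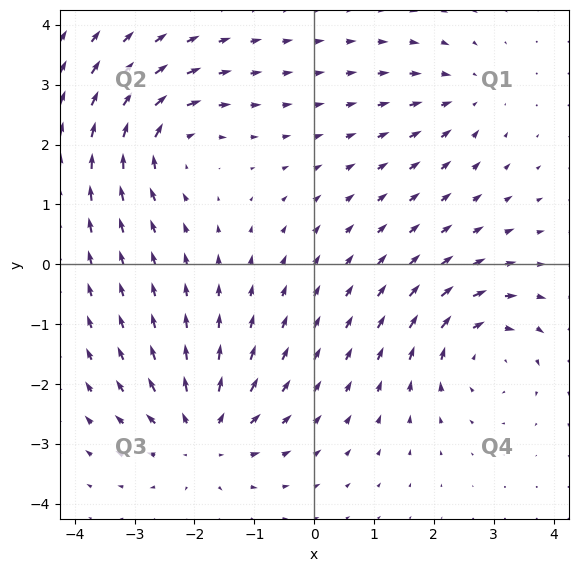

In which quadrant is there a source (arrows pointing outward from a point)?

Q3

The source sits at approximately (-1.9, -2.9), which lies in quadrant Q3. The divergence there is about +5, positive as expected for a source.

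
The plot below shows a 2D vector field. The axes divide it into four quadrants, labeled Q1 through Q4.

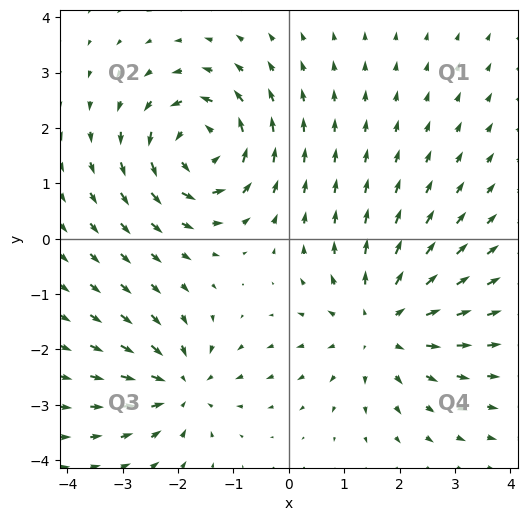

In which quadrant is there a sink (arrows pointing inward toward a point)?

Q3

The sink sits at approximately (-1.9, -2.7), which lies in quadrant Q3. The divergence there is about -4, negative as expected for a sink.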